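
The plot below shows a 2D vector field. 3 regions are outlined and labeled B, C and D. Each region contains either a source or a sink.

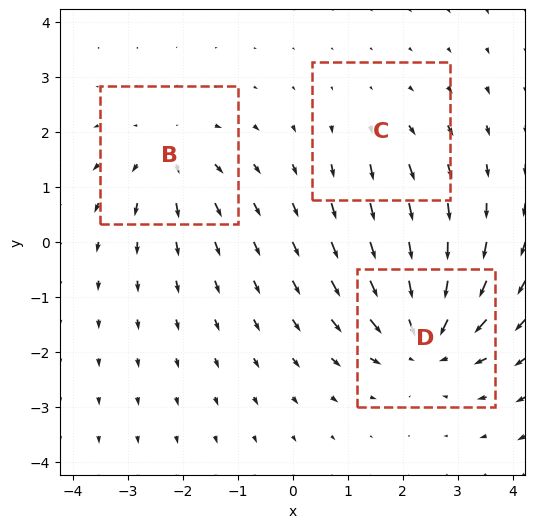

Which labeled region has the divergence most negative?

Divergence at each region's feature centre — B: about +3, C: about +2, D: about -5. Region D is most negative.

D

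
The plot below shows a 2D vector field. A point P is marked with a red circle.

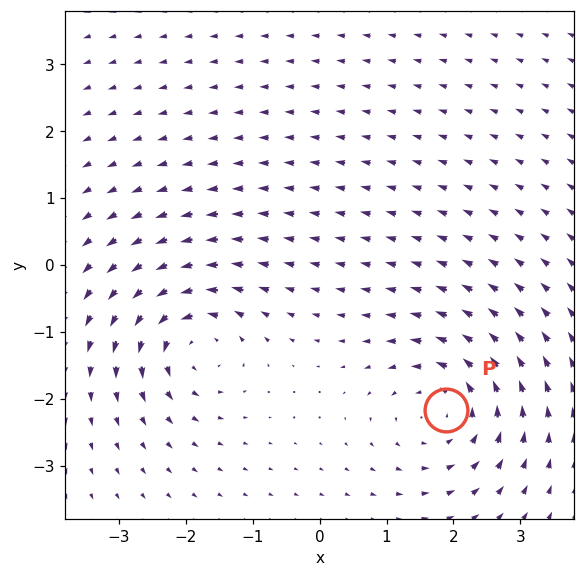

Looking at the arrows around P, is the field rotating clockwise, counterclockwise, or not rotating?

counterclockwise

Near P at (1.9, -2.2) the arrows circulate counterclockwise. The curl (z-component) there is about +4; positive curl means counterclockwise rotation.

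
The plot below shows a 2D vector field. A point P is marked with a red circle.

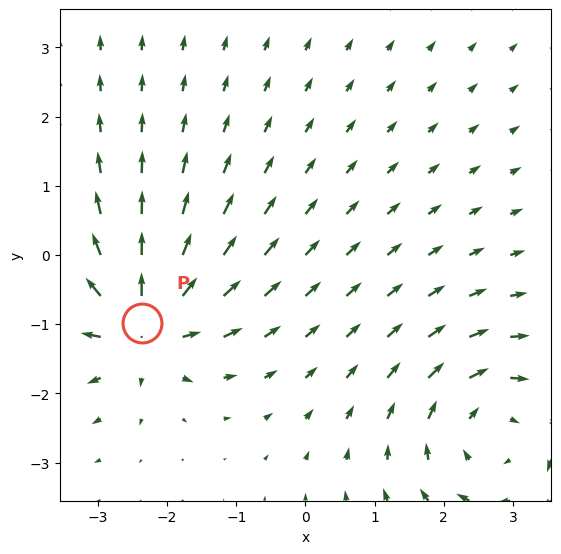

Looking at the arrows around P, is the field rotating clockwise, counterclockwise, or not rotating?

not rotating

Near P at (-2.4, -1.0) the arrows show no circulation. The curl there is ≈0.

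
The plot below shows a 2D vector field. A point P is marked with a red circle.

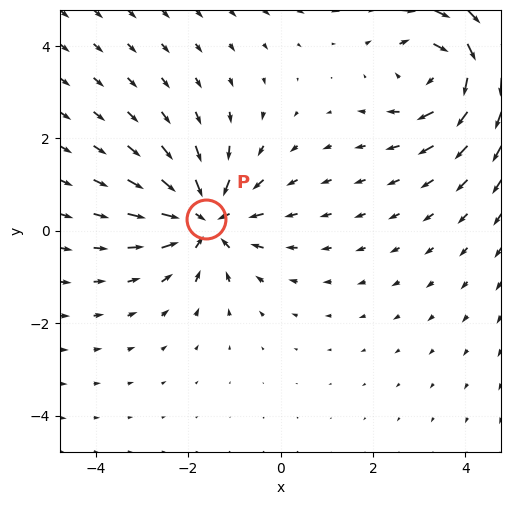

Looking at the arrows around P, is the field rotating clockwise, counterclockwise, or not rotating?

not rotating

Near P at (-1.6, 0.3) the arrows show no circulation. The curl there is ≈0.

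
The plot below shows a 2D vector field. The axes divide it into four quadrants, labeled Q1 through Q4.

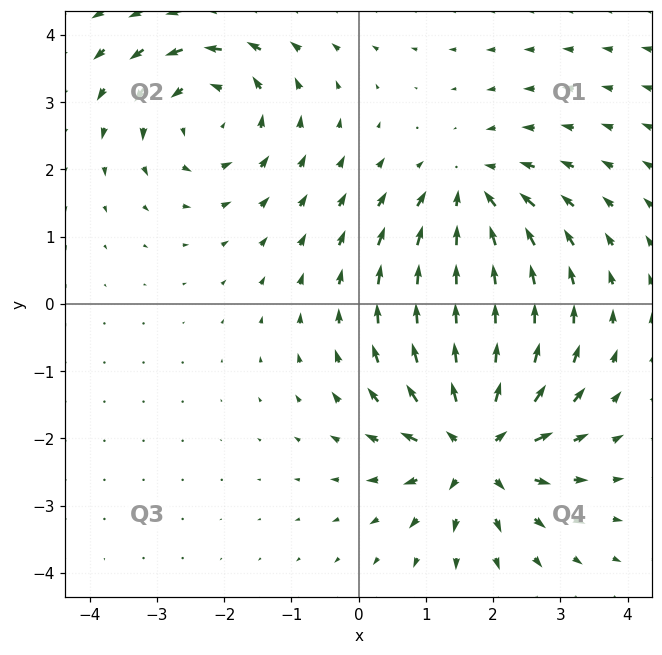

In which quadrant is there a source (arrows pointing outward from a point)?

The source sits at approximately (1.7, -2.1), which lies in quadrant Q4. The divergence there is about +6, positive as expected for a source.

Q4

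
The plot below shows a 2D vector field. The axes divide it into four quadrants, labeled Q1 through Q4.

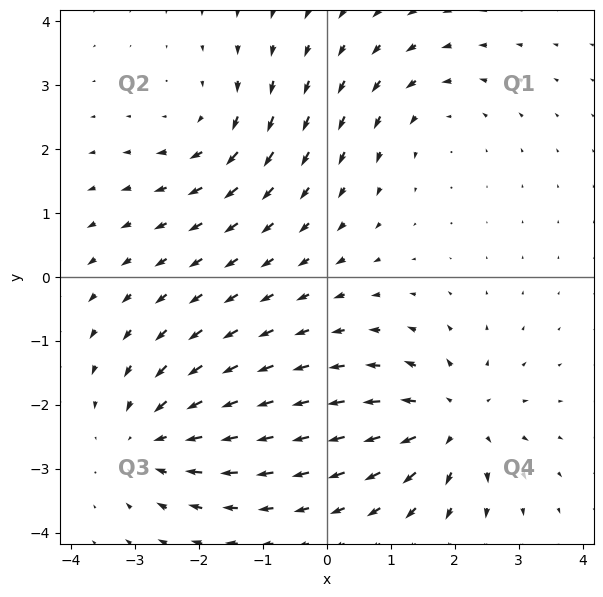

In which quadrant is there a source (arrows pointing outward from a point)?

The source sits at approximately (2.0, -2.3), which lies in quadrant Q4. The divergence there is about +5, positive as expected for a source.

Q4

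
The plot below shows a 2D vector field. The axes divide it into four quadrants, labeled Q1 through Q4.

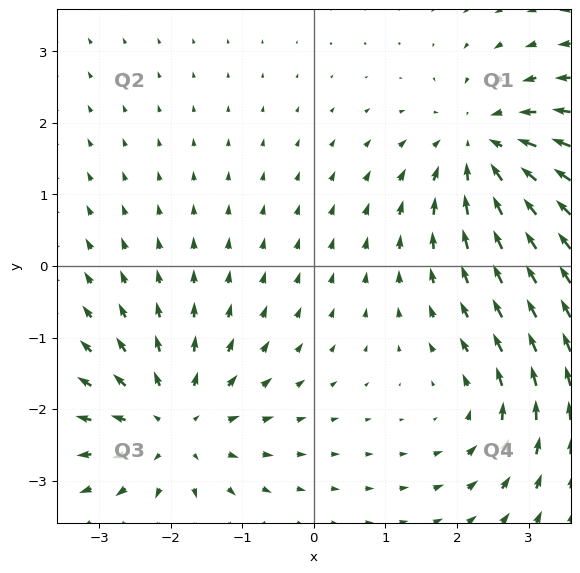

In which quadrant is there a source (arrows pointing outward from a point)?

The source sits at approximately (-2.0, -2.2), which lies in quadrant Q3. The divergence there is about +5, positive as expected for a source.

Q3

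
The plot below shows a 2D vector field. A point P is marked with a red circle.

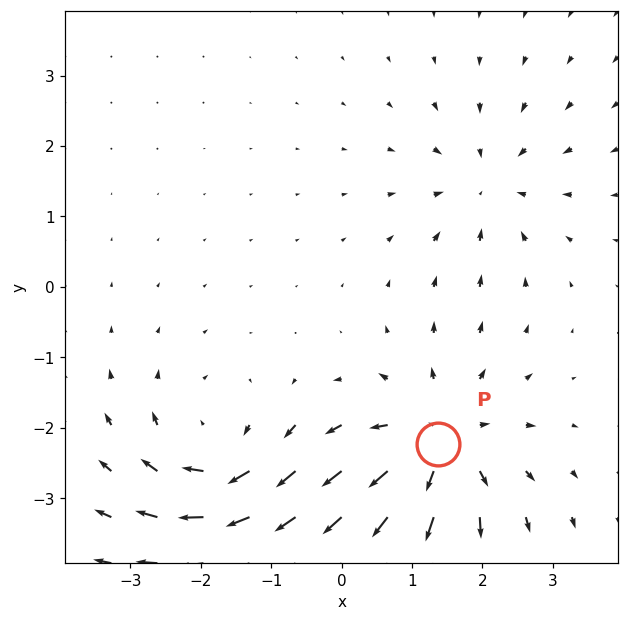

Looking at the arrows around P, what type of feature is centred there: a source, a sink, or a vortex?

At P (1.4, -2.2) the arrows spread outward. Divergence about +5, curl ≈0 — positive divergence with near-zero curl is a source.

source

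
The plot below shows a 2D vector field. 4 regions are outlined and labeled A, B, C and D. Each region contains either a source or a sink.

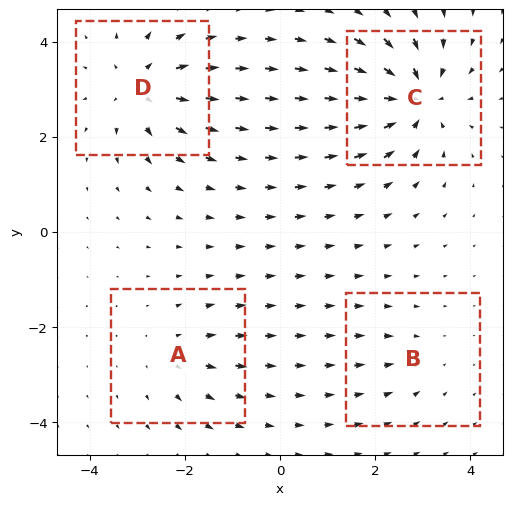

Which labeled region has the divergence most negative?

C

Divergence at each region's feature centre — A: about +3, B: about -2, C: about -7, D: about +6. Region C is most negative.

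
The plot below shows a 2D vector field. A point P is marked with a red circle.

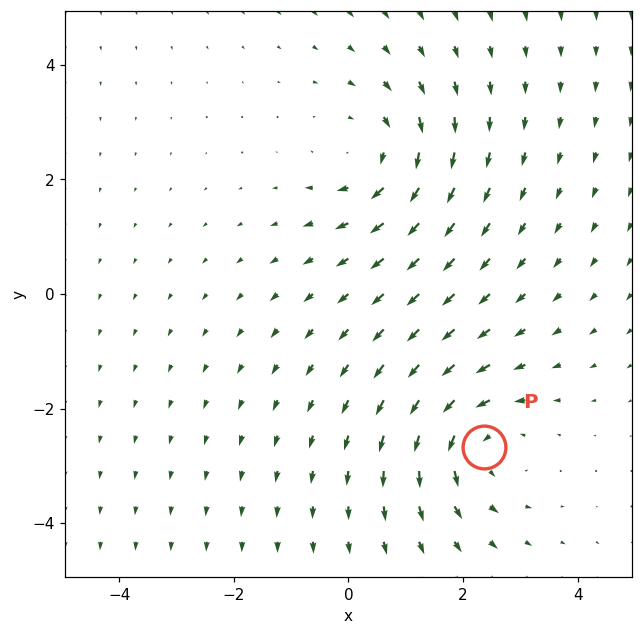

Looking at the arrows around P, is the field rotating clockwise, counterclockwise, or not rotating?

Near P at (2.4, -2.7) the arrows circulate counterclockwise. The curl (z-component) there is about +2; positive curl means counterclockwise rotation.

counterclockwise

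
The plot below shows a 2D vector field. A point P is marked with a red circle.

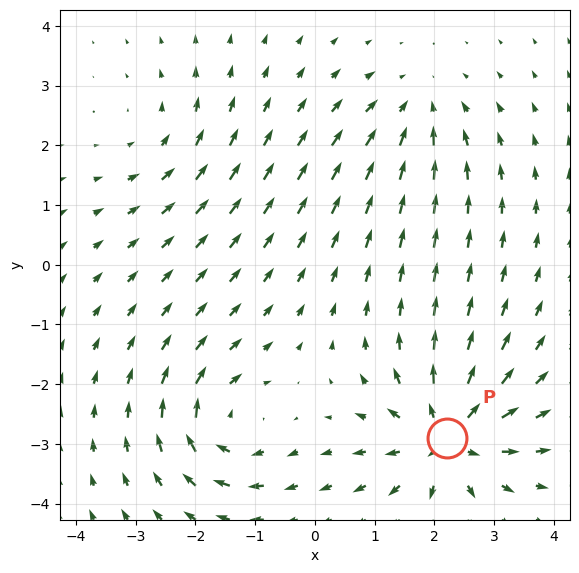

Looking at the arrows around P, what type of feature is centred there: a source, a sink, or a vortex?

source

At P (2.2, -2.9) the arrows spread outward. Divergence about +6, curl ≈0 — positive divergence with near-zero curl is a source.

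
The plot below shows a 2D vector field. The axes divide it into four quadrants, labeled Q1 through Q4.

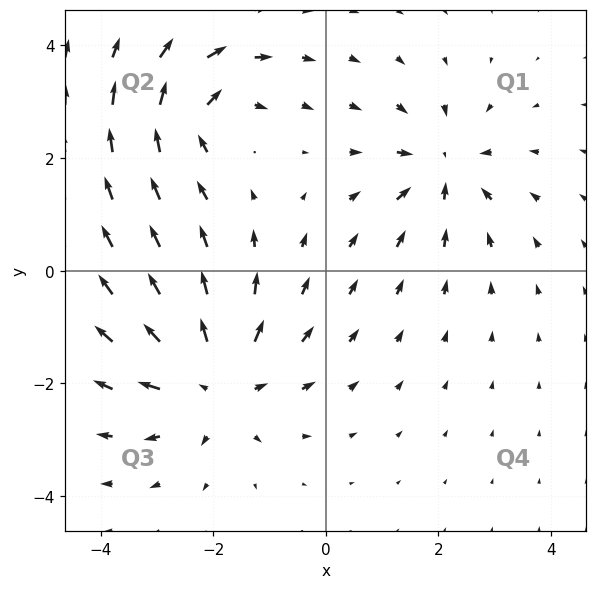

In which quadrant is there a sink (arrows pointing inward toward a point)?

The sink sits at approximately (2.1, 1.8), which lies in quadrant Q1. The divergence there is about -4, negative as expected for a sink.

Q1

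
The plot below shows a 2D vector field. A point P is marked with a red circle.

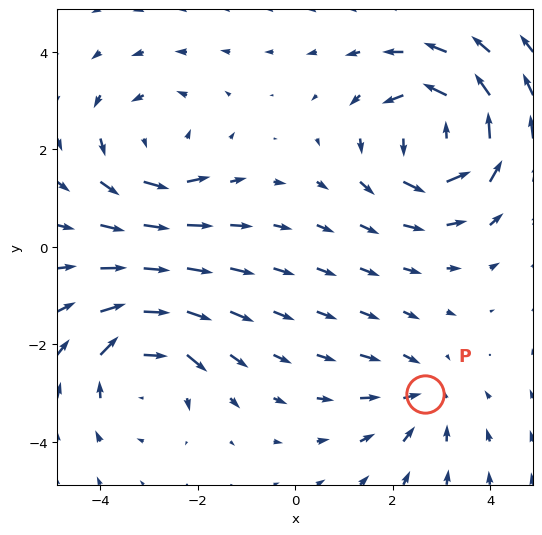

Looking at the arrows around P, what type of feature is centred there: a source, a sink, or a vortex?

sink

At P (2.7, -3.0) the arrows converge inward. Divergence about -3, curl ≈0 — negative divergence with near-zero curl is a sink.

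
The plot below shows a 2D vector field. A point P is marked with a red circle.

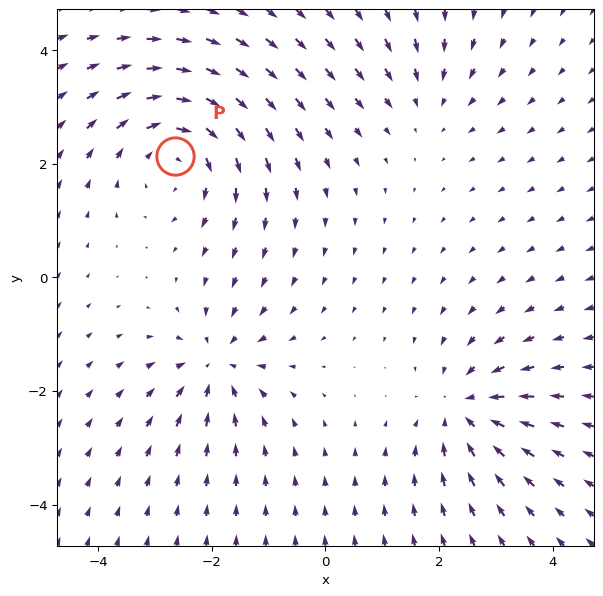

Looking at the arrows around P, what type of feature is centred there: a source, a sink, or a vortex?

At P (-2.7, 2.1) the arrows circulate clockwise. Divergence ≈0, curl about -4 — near-zero divergence with nonzero curl is a vortex.

vortex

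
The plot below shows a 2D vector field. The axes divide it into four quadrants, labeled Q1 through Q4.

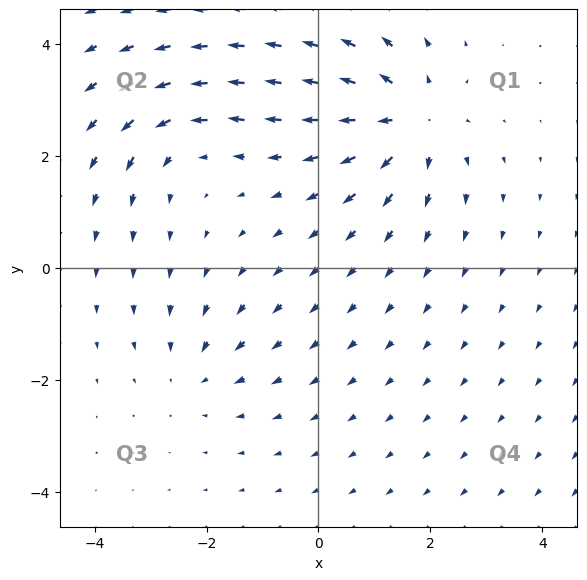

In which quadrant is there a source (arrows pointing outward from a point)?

Q1

The source sits at approximately (1.6, 2.6), which lies in quadrant Q1. The divergence there is about +5, positive as expected for a source.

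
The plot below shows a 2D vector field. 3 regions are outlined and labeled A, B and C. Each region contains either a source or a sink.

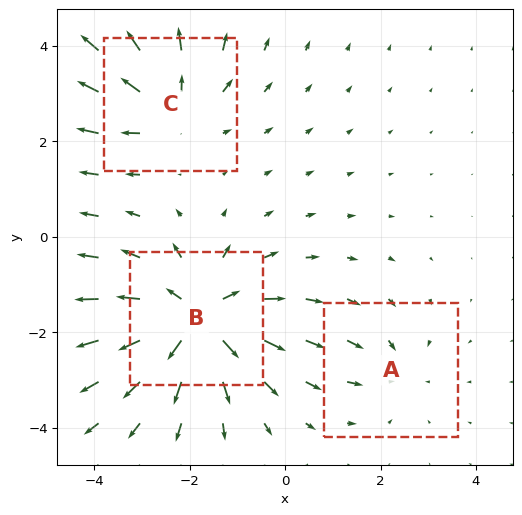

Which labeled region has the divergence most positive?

Divergence at each region's feature centre — A: about -2, B: about +5, C: about +3. Region B is most positive.

B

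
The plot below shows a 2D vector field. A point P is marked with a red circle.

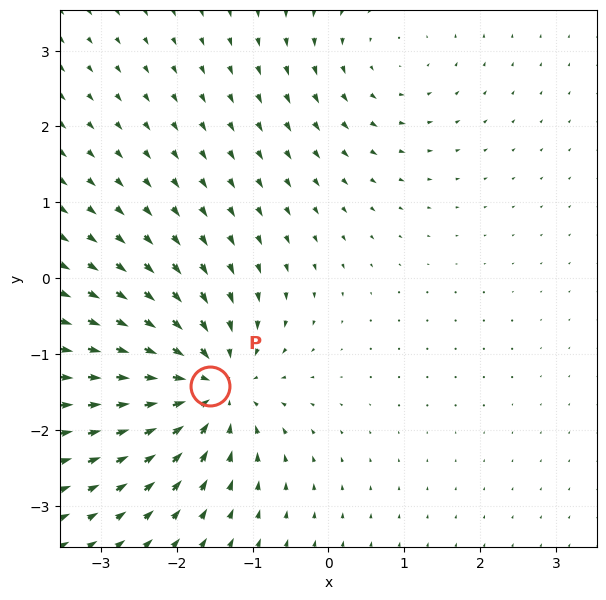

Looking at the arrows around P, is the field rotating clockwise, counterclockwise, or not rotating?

Near P at (-1.6, -1.4) the arrows show no circulation. The curl there is ≈0.

not rotating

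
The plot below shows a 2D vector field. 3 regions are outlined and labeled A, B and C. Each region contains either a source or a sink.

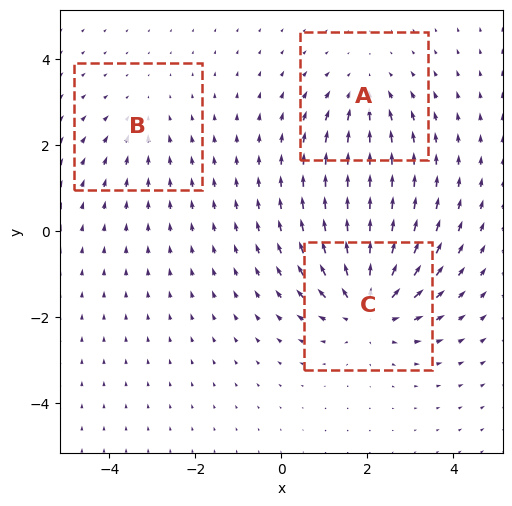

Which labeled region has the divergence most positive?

C

Divergence at each region's feature centre — A: about -3, B: about -2, C: about +5. Region C is most positive.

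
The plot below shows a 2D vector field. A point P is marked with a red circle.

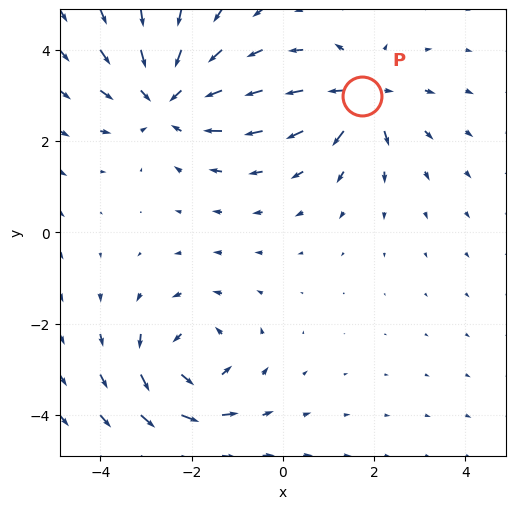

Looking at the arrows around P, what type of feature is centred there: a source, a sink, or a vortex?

source

At P (1.7, 3.0) the arrows spread outward. Divergence about +4, curl ≈0 — positive divergence with near-zero curl is a source.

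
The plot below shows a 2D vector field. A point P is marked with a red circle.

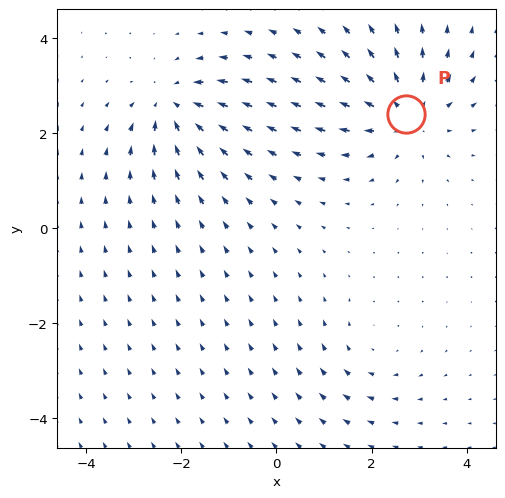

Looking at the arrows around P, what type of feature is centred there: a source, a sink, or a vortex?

At P (2.7, 2.4) the arrows spread outward. Divergence about +5, curl ≈0 — positive divergence with near-zero curl is a source.

source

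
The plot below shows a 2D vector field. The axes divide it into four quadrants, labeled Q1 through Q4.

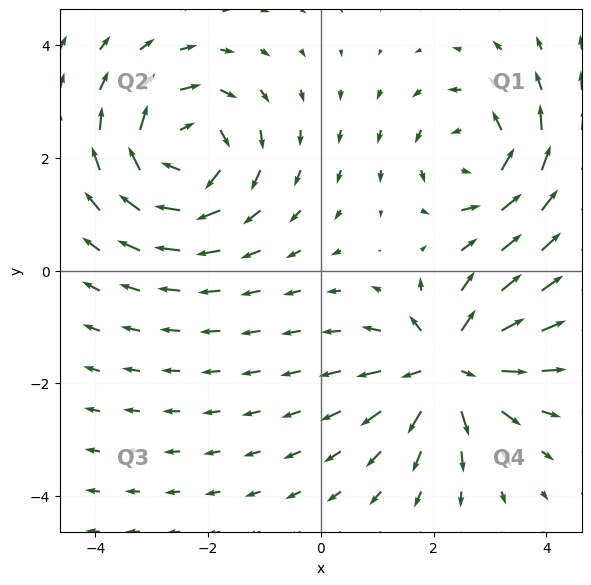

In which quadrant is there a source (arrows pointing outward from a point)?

The source sits at approximately (2.3, -1.7), which lies in quadrant Q4. The divergence there is about +6, positive as expected for a source.

Q4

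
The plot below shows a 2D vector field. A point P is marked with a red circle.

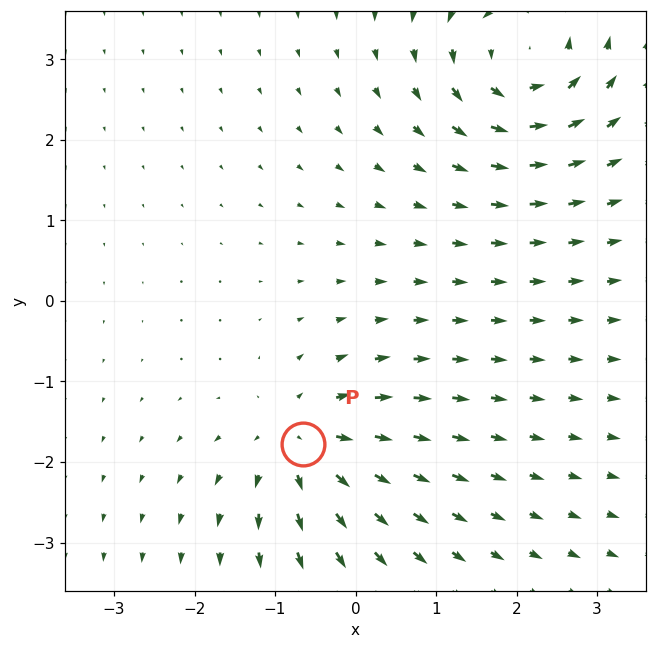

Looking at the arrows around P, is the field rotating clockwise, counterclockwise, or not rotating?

not rotating

Near P at (-0.6, -1.8) the arrows show no circulation. The curl there is ≈0.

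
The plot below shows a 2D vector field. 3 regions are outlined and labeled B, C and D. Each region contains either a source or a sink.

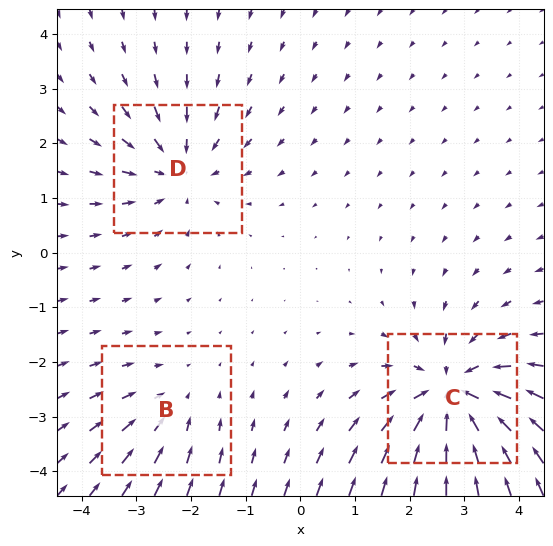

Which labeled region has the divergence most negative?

Divergence at each region's feature centre — B: about -2, C: about -5, D: about -3. Region C is most negative.

C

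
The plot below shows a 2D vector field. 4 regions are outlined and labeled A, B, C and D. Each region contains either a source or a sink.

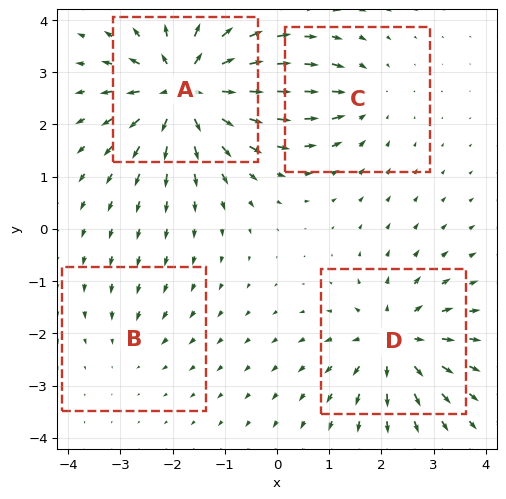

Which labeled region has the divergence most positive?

Divergence at each region's feature centre — A: about +8, B: about -2, C: about -4, D: about +6. Region A is most positive.

A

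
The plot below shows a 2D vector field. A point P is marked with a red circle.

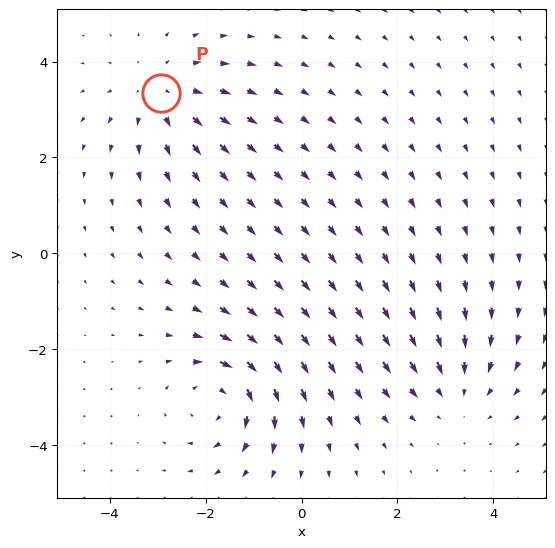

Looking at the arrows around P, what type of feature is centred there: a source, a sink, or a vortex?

At P (-2.9, 3.3) the arrows spread outward. Divergence about +4, curl ≈0 — positive divergence with near-zero curl is a source.

source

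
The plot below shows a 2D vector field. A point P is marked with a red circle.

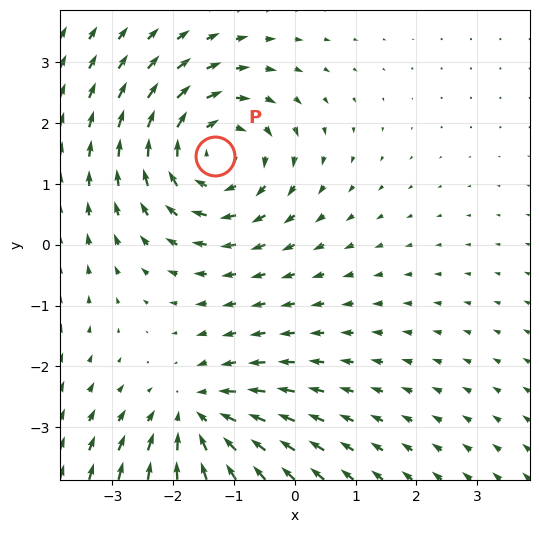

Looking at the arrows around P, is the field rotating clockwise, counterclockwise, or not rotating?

clockwise

Near P at (-1.3, 1.5) the arrows circulate clockwise. The curl (z-component) there is about -3; negative curl means clockwise rotation.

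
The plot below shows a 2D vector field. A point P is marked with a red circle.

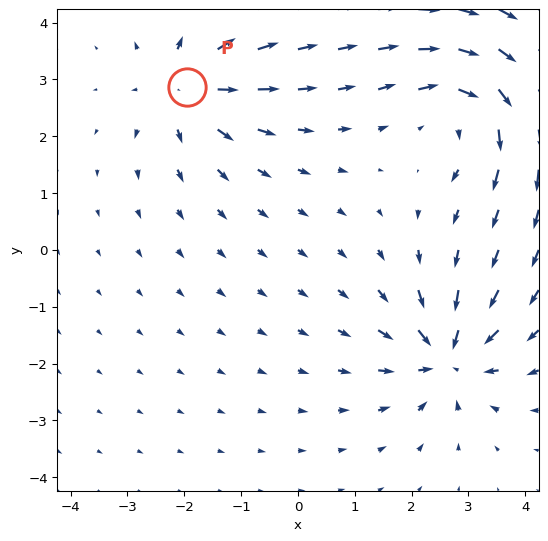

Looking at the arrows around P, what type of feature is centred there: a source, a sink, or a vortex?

At P (-2.0, 2.9) the arrows spread outward. Divergence about +4, curl ≈0 — positive divergence with near-zero curl is a source.

source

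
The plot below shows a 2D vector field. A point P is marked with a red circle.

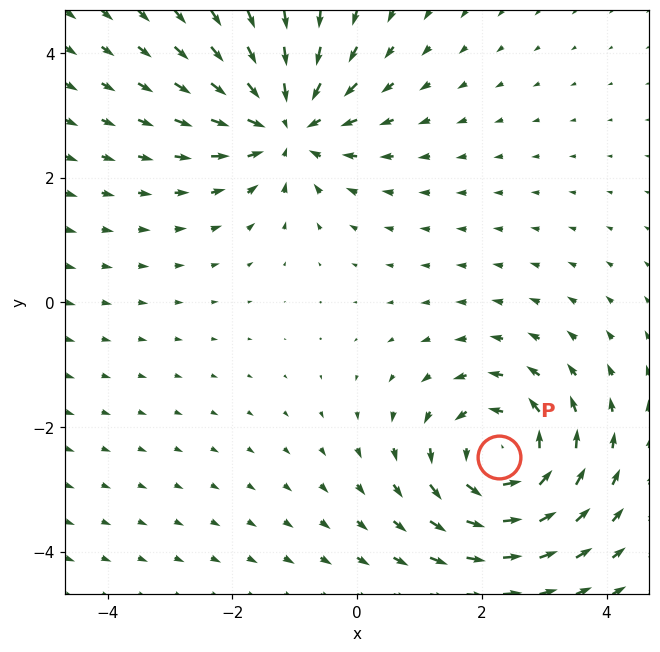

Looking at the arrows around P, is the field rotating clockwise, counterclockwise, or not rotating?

counterclockwise

Near P at (2.3, -2.5) the arrows circulate counterclockwise. The curl (z-component) there is about +3; positive curl means counterclockwise rotation.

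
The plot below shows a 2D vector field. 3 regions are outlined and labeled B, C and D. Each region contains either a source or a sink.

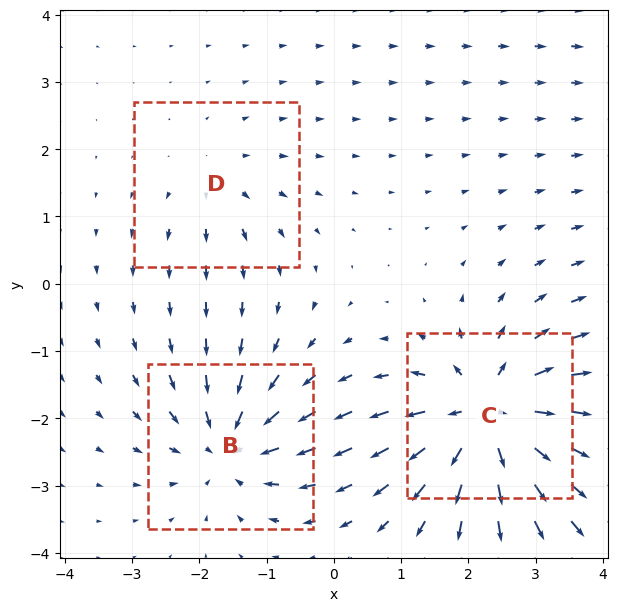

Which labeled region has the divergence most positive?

Divergence at each region's feature centre — B: about -4, C: about +6, D: about +2. Region C is most positive.

C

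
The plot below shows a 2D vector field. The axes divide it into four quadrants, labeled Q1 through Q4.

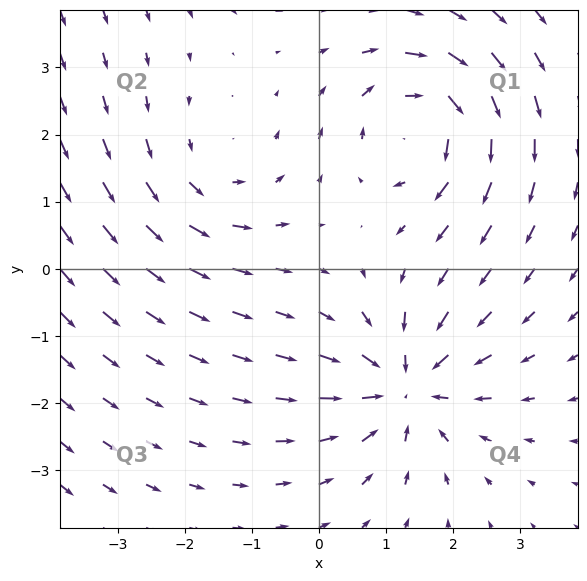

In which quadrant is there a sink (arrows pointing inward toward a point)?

The sink sits at approximately (1.3, -1.8), which lies in quadrant Q4. The divergence there is about -5, negative as expected for a sink.

Q4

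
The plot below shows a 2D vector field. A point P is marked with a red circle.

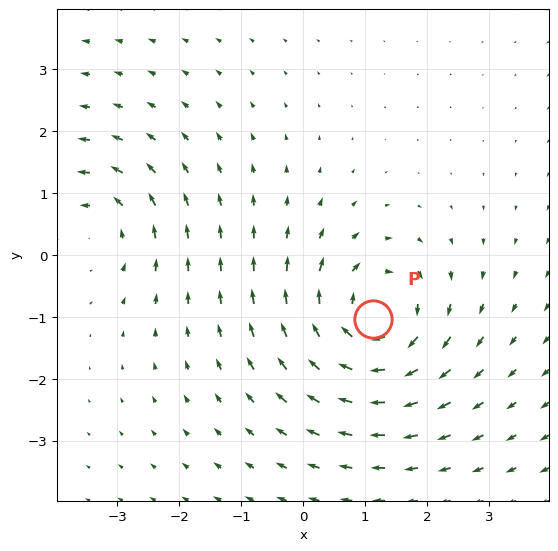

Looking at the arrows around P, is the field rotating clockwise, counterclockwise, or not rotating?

clockwise

Near P at (1.1, -1.0) the arrows circulate clockwise. The curl (z-component) there is about -5; negative curl means clockwise rotation.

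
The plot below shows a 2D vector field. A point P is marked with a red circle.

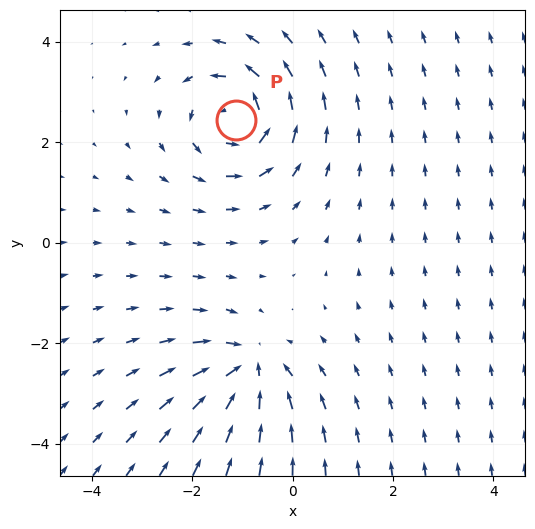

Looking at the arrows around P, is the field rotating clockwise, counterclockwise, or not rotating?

Near P at (-1.1, 2.4) the arrows circulate counterclockwise. The curl (z-component) there is about +5; positive curl means counterclockwise rotation.

counterclockwise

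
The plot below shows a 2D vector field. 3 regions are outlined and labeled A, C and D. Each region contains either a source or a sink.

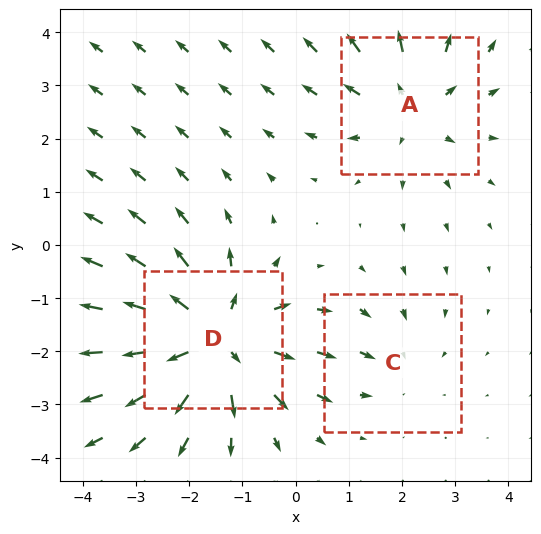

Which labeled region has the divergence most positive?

Divergence at each region's feature centre — A: about +3, C: about -2, D: about +5. Region D is most positive.

D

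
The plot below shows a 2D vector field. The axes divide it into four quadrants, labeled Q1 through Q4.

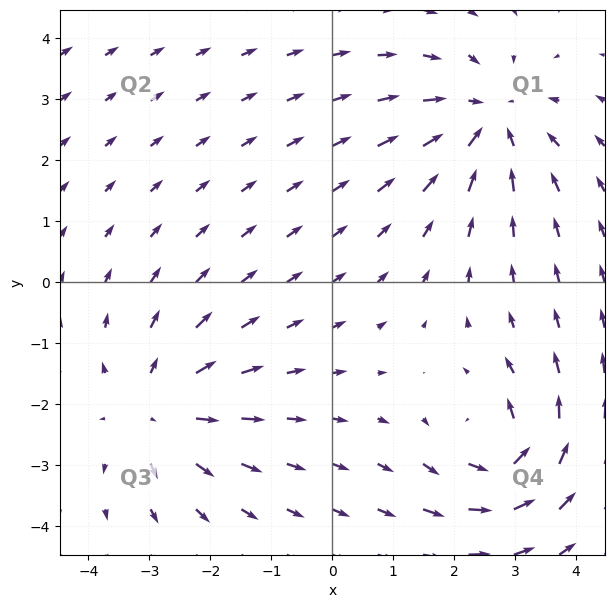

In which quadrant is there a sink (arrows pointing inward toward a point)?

The sink sits at approximately (2.6, 2.7), which lies in quadrant Q1. The divergence there is about -3, negative as expected for a sink.

Q1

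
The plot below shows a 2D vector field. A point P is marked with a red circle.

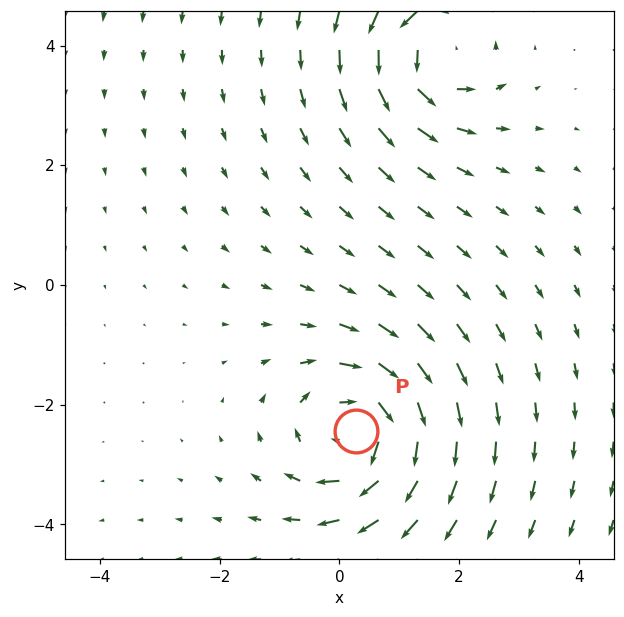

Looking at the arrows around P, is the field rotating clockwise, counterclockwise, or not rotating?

Near P at (0.3, -2.4) the arrows circulate clockwise. The curl (z-component) there is about -4; negative curl means clockwise rotation.

clockwise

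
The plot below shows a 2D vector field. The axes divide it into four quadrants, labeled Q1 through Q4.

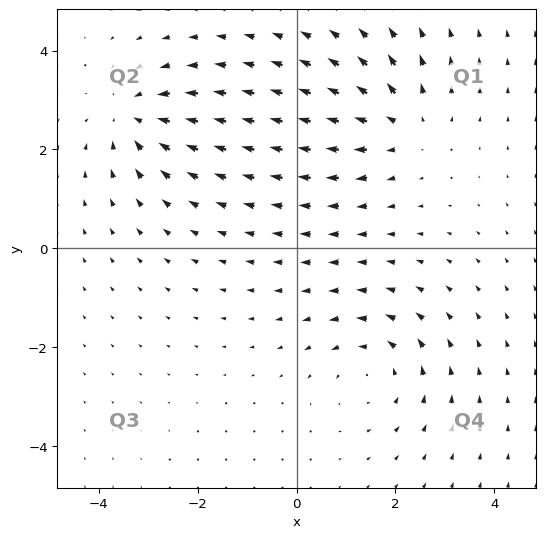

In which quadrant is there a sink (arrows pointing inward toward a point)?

Q2

The sink sits at approximately (-3.3, 2.6), which lies in quadrant Q2. The divergence there is about -5, negative as expected for a sink.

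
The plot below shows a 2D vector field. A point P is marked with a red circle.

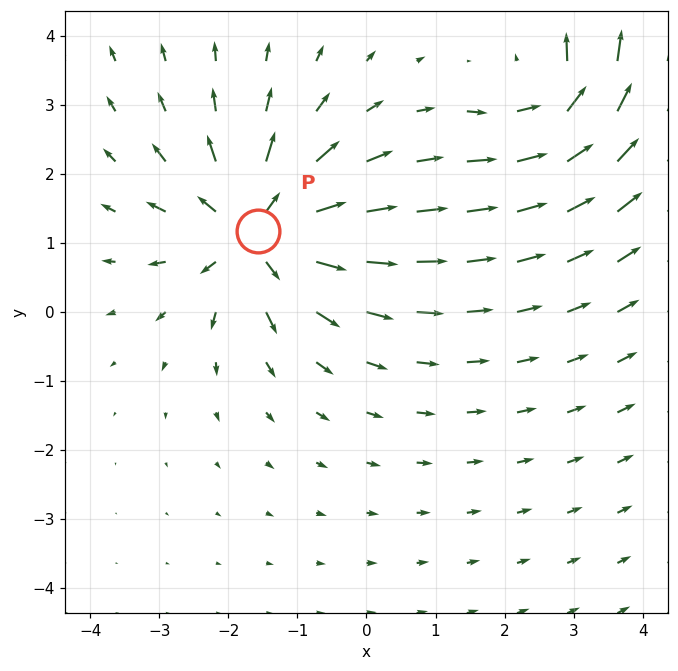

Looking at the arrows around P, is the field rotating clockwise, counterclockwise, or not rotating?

not rotating

Near P at (-1.6, 1.2) the arrows show no circulation. The curl there is ≈0.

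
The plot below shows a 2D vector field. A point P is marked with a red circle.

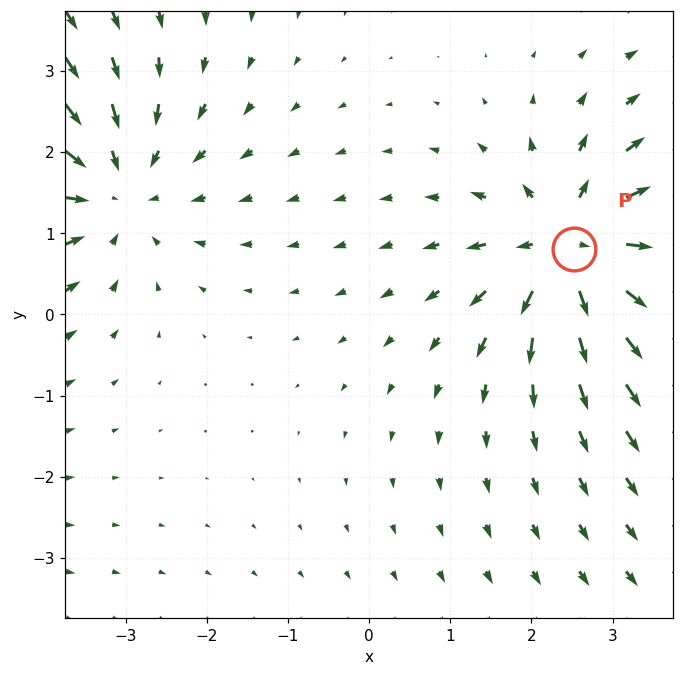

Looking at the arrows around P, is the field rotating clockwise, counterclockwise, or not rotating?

not rotating

Near P at (2.5, 0.8) the arrows show no circulation. The curl there is ≈0.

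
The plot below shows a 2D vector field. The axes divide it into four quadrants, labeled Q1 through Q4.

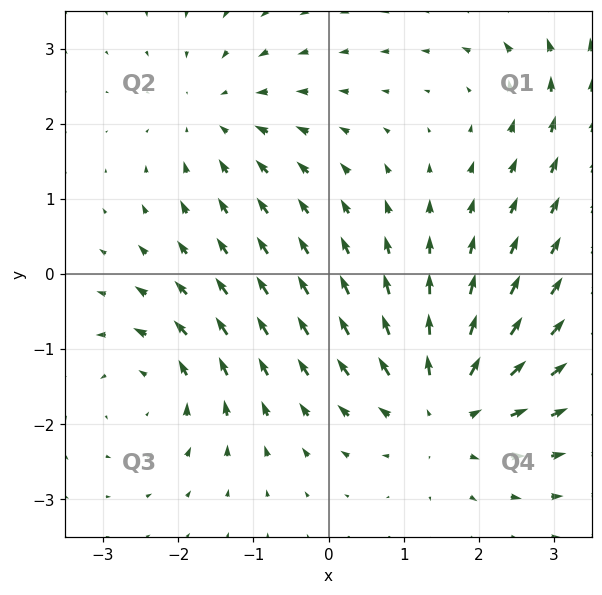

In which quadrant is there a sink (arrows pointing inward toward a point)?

The sink sits at approximately (-1.5, 2.1), which lies in quadrant Q2. The divergence there is about -3, negative as expected for a sink.

Q2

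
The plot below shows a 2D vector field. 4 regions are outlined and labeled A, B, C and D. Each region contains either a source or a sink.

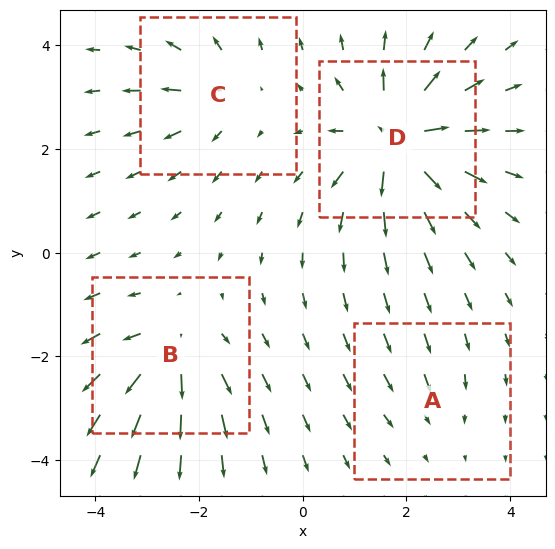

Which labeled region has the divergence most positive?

D

Divergence at each region's feature centre — A: about -2, B: about +6, C: about +4, D: about +9. Region D is most positive.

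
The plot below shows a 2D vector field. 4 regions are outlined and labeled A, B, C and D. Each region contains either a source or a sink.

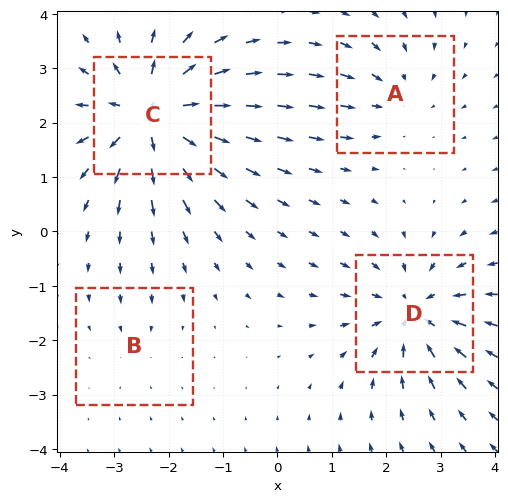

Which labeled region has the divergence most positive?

Divergence at each region's feature centre — A: about -3, B: about -2, C: about +8, D: about -6. Region C is most positive.

C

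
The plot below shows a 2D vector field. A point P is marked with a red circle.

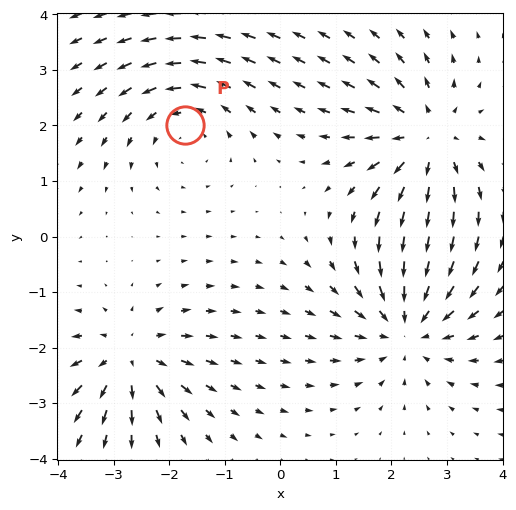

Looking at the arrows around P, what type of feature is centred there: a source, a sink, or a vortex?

At P (-1.7, 2.0) the arrows circulate counterclockwise. Divergence ≈0, curl about +3 — near-zero divergence with nonzero curl is a vortex.

vortex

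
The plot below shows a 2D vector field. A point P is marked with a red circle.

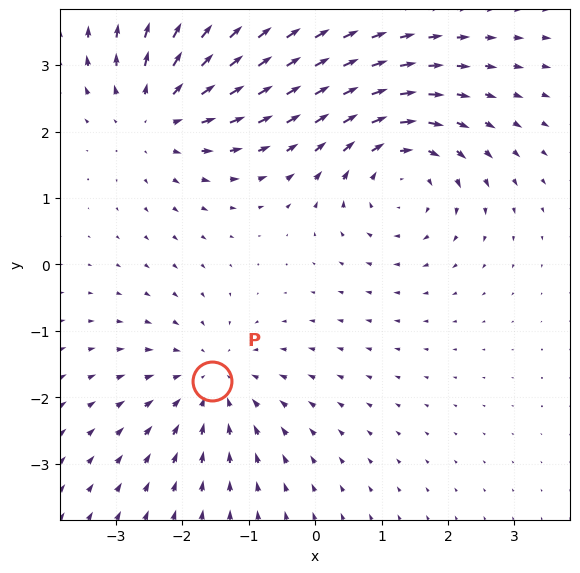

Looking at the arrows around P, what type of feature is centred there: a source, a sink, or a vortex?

At P (-1.5, -1.8) the arrows converge inward. Divergence about -3, curl ≈0 — negative divergence with near-zero curl is a sink.

sink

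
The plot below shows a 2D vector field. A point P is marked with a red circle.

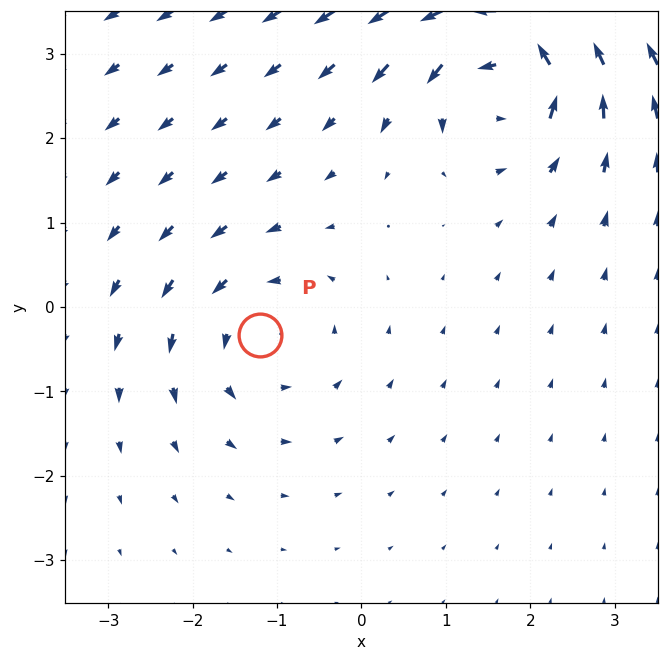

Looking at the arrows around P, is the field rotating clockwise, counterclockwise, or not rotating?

Near P at (-1.2, -0.3) the arrows circulate counterclockwise. The curl (z-component) there is about +3; positive curl means counterclockwise rotation.

counterclockwise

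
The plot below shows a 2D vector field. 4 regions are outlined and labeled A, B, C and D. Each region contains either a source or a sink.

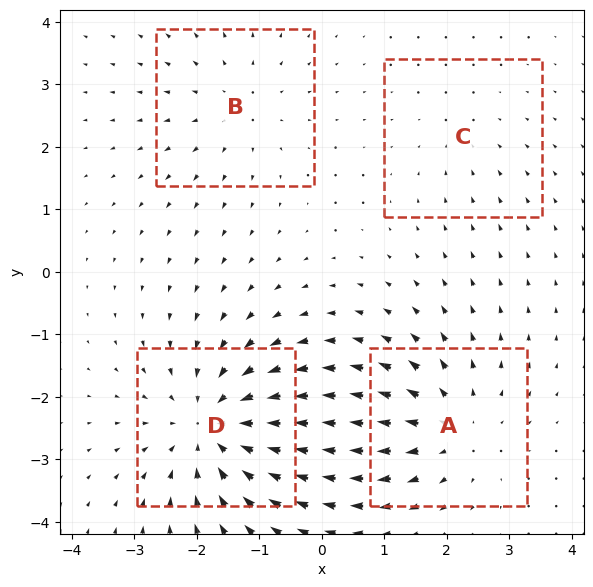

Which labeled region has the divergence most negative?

Divergence at each region's feature centre — A: about +4, B: about +3, C: about -2, D: about -5. Region D is most negative.

D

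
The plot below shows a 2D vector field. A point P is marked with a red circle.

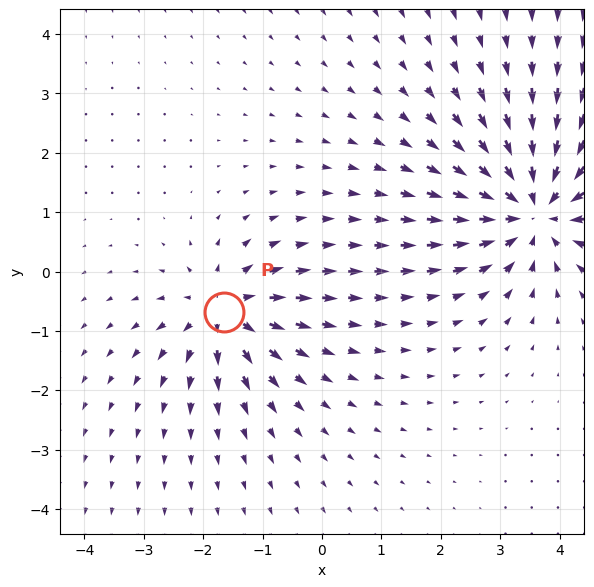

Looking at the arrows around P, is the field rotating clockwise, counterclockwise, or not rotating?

not rotating

Near P at (-1.6, -0.7) the arrows show no circulation. The curl there is ≈0.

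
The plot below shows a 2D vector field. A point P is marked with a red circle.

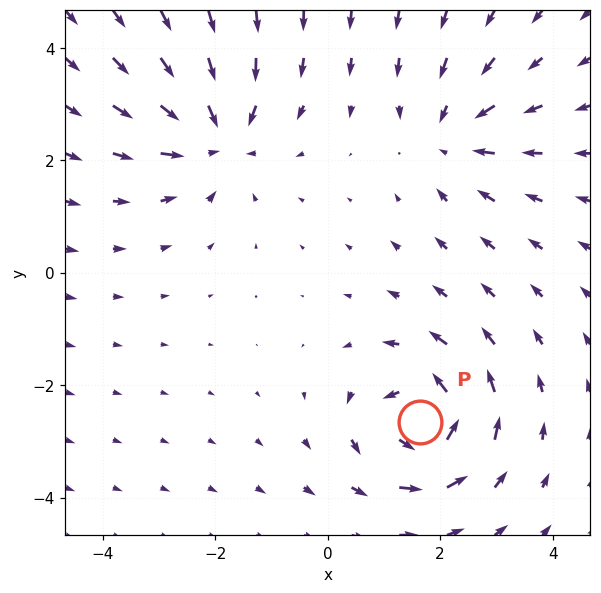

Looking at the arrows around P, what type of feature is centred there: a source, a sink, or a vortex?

vortex

At P (1.6, -2.7) the arrows circulate counterclockwise. Divergence ≈0, curl about +5 — near-zero divergence with nonzero curl is a vortex.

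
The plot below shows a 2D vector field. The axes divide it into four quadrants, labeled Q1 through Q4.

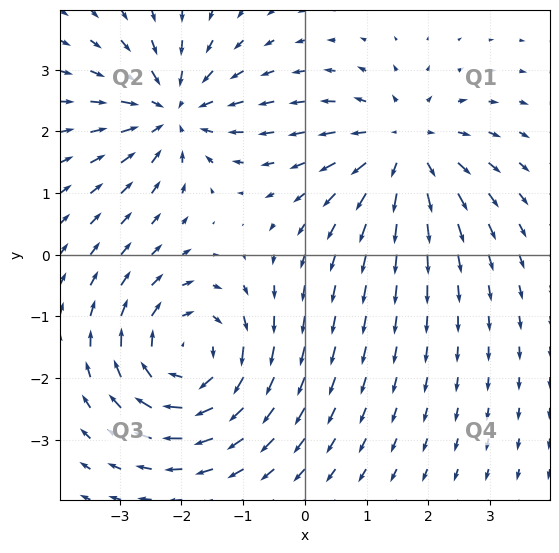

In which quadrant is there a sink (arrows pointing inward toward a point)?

Q2

The sink sits at approximately (-2.1, 2.3), which lies in quadrant Q2. The divergence there is about -4, negative as expected for a sink.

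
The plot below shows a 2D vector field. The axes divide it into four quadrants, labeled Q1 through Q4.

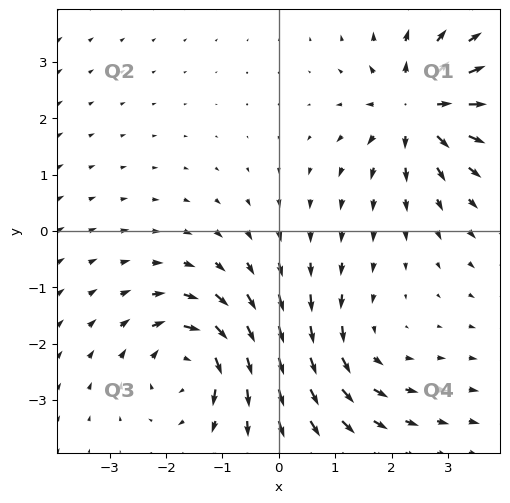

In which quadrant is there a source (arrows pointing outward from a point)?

The source sits at approximately (2.5, 2.2), which lies in quadrant Q1. The divergence there is about +5, positive as expected for a source.

Q1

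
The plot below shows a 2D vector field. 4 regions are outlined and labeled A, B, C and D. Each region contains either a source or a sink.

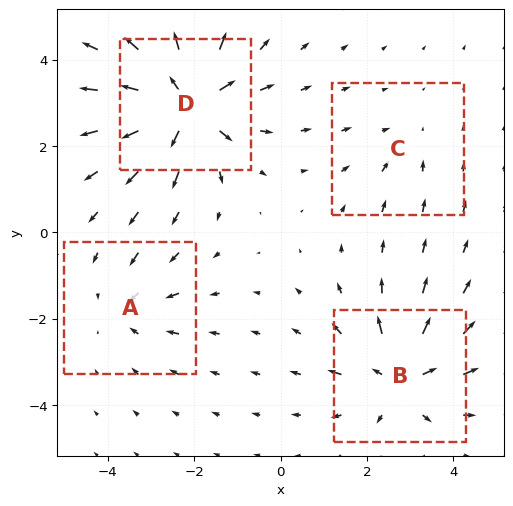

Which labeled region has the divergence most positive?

D

Divergence at each region's feature centre — A: about -3, B: about +5, C: about -2, D: about +7. Region D is most positive.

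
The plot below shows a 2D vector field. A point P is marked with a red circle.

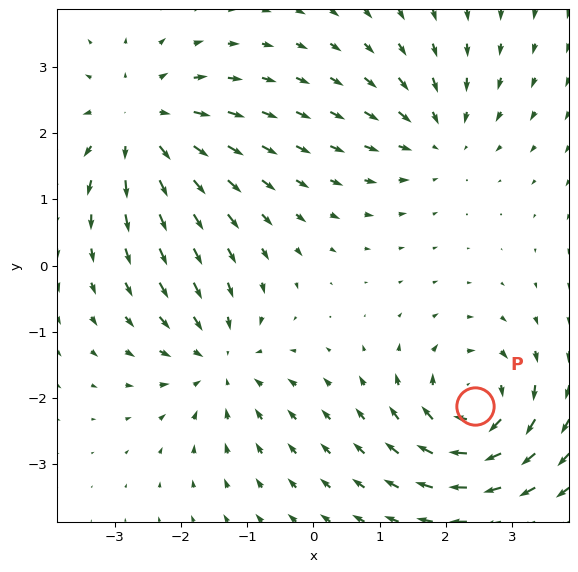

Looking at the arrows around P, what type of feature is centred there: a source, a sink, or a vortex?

vortex

At P (2.4, -2.1) the arrows circulate clockwise. Divergence ≈0, curl about -6 — near-zero divergence with nonzero curl is a vortex.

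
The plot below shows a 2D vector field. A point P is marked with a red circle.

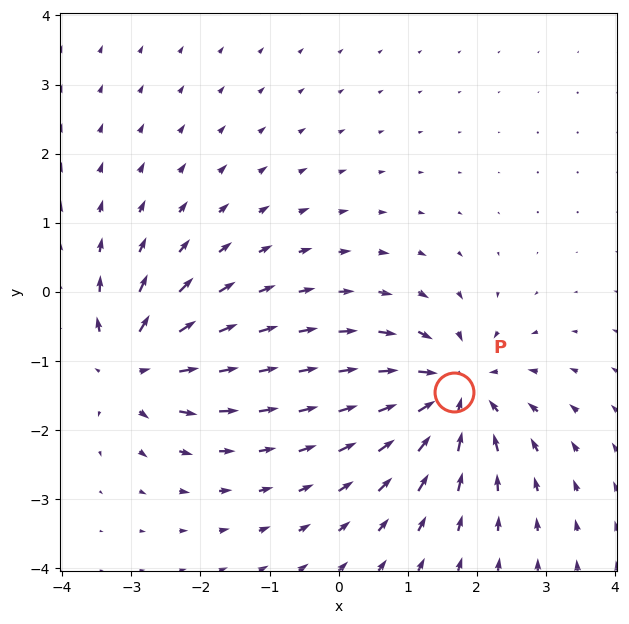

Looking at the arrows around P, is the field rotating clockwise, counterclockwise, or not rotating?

Near P at (1.7, -1.4) the arrows show no circulation. The curl there is ≈0.

not rotating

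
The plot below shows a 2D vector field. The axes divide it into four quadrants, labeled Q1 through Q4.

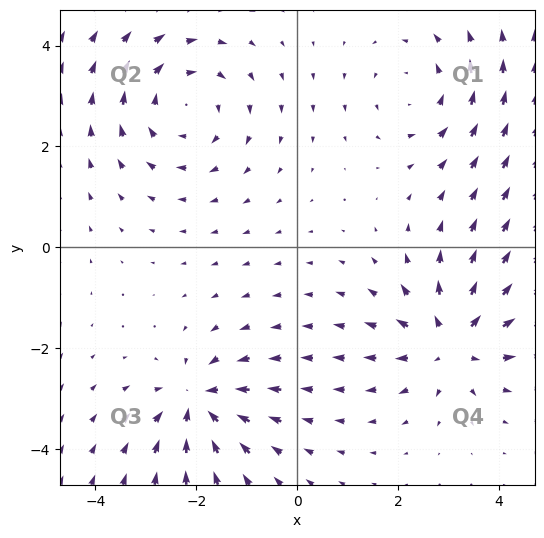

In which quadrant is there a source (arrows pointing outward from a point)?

The source sits at approximately (3.1, -1.9), which lies in quadrant Q4. The divergence there is about +4, positive as expected for a source.

Q4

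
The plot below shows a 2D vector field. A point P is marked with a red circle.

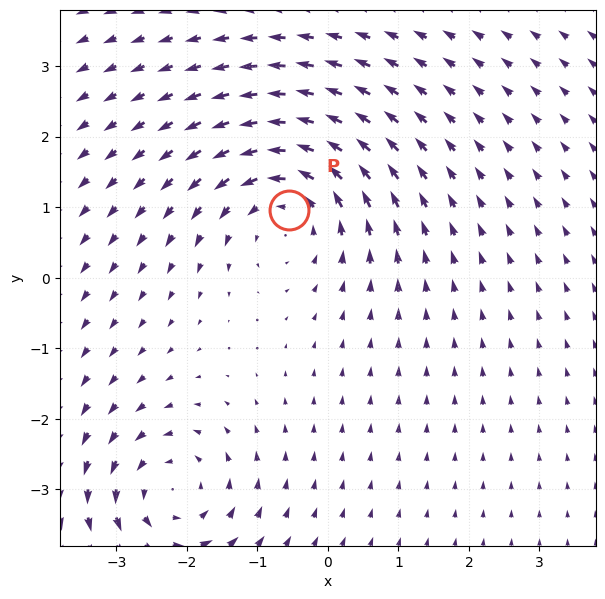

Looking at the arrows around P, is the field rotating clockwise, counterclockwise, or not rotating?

counterclockwise

Near P at (-0.6, 1.0) the arrows circulate counterclockwise. The curl (z-component) there is about +4; positive curl means counterclockwise rotation.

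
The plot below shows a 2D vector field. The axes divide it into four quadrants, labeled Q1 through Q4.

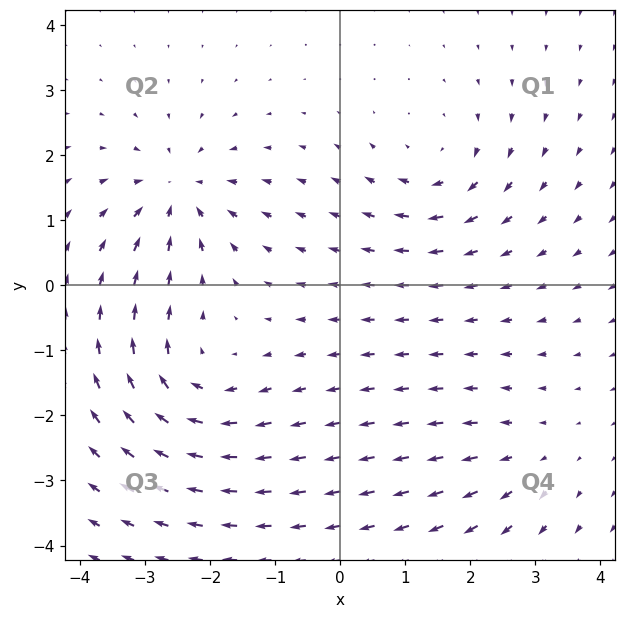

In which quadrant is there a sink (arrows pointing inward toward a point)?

The sink sits at approximately (-2.5, 1.4), which lies in quadrant Q2. The divergence there is about -6, negative as expected for a sink.

Q2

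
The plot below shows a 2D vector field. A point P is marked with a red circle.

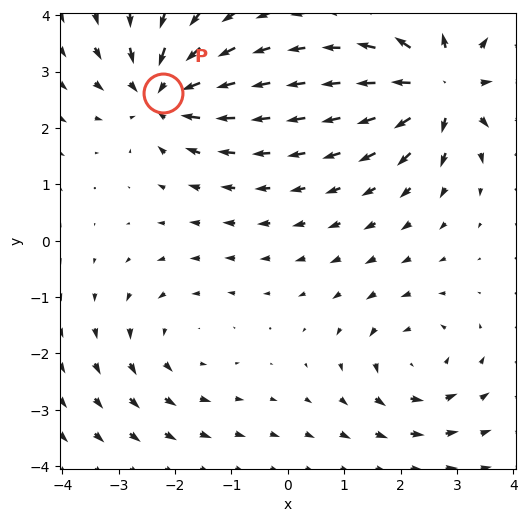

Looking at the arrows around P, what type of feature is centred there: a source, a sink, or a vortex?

sink

At P (-2.2, 2.6) the arrows converge inward. Divergence about -5, curl ≈0 — negative divergence with near-zero curl is a sink.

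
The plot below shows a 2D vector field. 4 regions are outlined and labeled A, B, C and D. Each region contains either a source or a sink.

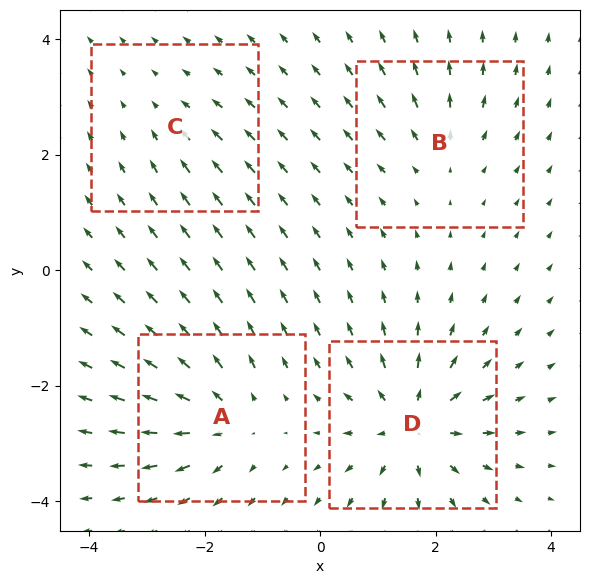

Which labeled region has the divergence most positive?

D

Divergence at each region's feature centre — A: about +6, B: about +4, C: about -2, D: about +8. Region D is most positive.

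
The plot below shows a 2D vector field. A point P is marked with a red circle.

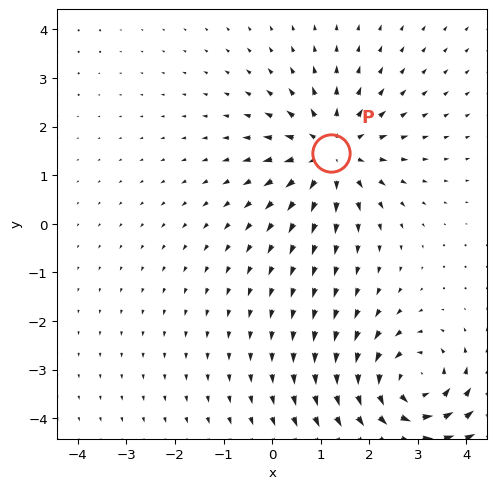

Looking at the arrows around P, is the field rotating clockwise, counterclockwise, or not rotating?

not rotating

Near P at (1.2, 1.5) the arrows show no circulation. The curl there is ≈0.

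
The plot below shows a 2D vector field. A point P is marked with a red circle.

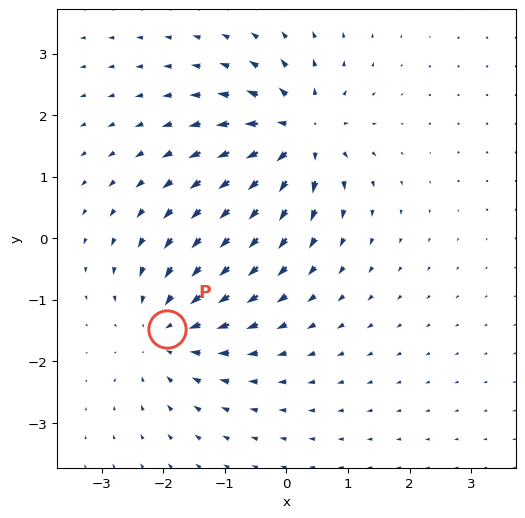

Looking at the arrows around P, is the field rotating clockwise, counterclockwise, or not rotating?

Near P at (-1.9, -1.5) the arrows show no circulation. The curl there is ≈0.

not rotating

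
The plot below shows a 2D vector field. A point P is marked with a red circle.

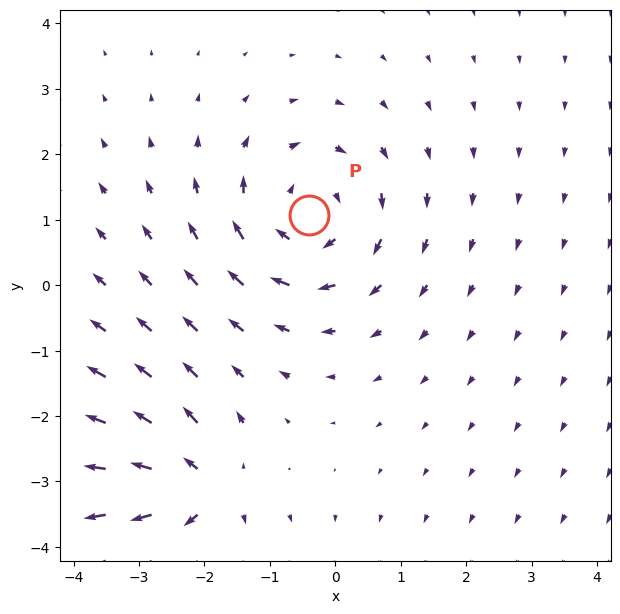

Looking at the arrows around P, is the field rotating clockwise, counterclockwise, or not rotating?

Near P at (-0.4, 1.1) the arrows circulate clockwise. The curl (z-component) there is about -4; negative curl means clockwise rotation.

clockwise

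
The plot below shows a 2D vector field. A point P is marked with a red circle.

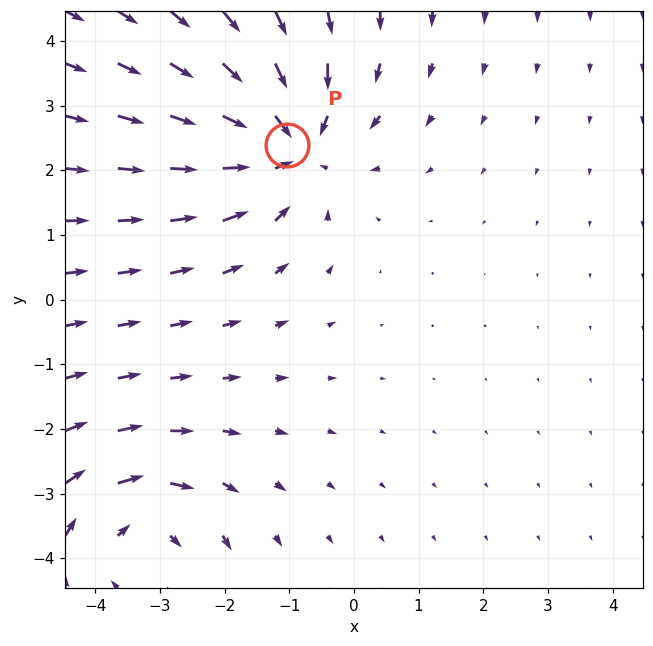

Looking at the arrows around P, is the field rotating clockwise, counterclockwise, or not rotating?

not rotating

Near P at (-1.0, 2.4) the arrows show no circulation. The curl there is ≈0.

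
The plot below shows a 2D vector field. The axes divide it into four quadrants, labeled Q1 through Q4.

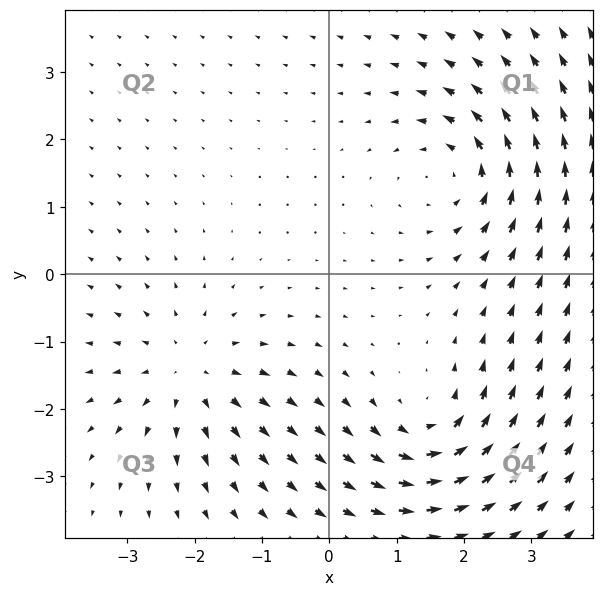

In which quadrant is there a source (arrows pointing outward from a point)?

Q3

The source sits at approximately (-2.1, -1.5), which lies in quadrant Q3. The divergence there is about +4, positive as expected for a source.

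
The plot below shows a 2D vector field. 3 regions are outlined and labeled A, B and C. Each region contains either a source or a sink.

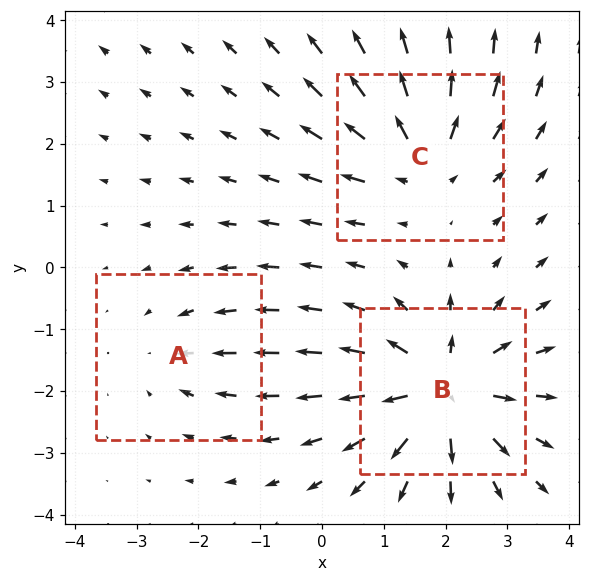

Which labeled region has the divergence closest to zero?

A

Divergence at each region's feature centre — A: about -2, B: about +6, C: about +4. Region A is closest to zero.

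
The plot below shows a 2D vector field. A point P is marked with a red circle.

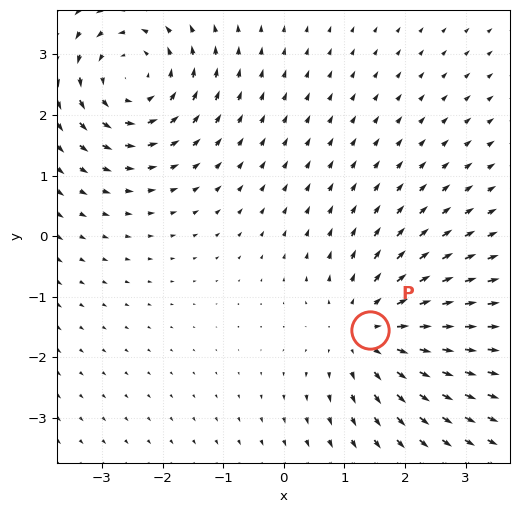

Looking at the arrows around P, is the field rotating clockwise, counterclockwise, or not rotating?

not rotating

Near P at (1.4, -1.6) the arrows show no circulation. The curl there is ≈0.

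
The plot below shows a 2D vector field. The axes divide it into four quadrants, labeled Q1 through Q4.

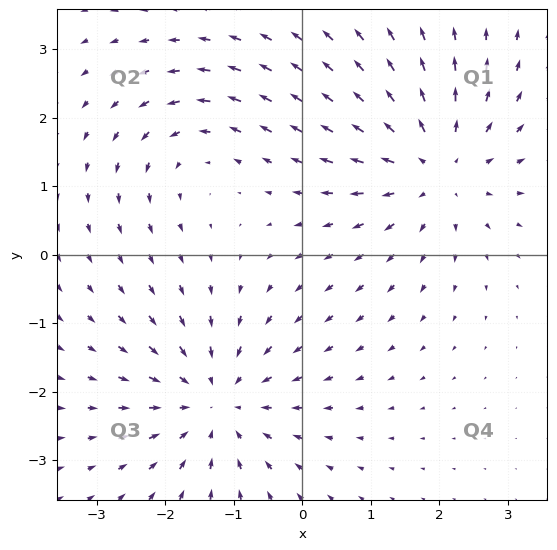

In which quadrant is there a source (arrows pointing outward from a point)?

The source sits at approximately (1.9, 1.3), which lies in quadrant Q1. The divergence there is about +4, positive as expected for a source.

Q1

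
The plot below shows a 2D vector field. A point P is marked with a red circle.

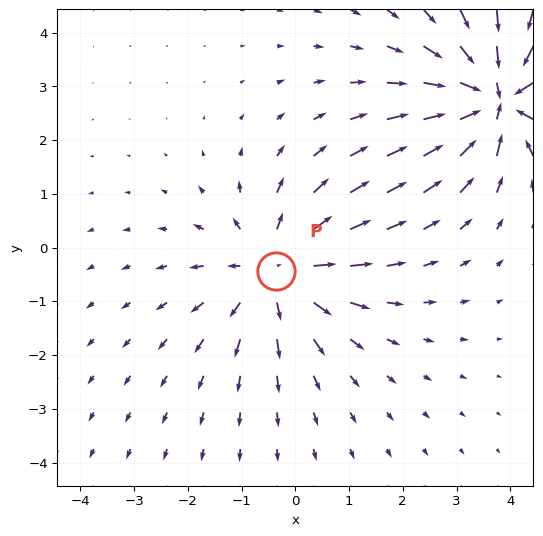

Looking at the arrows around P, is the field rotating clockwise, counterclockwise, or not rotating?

Near P at (-0.3, -0.4) the arrows show no circulation. The curl there is ≈0.

not rotating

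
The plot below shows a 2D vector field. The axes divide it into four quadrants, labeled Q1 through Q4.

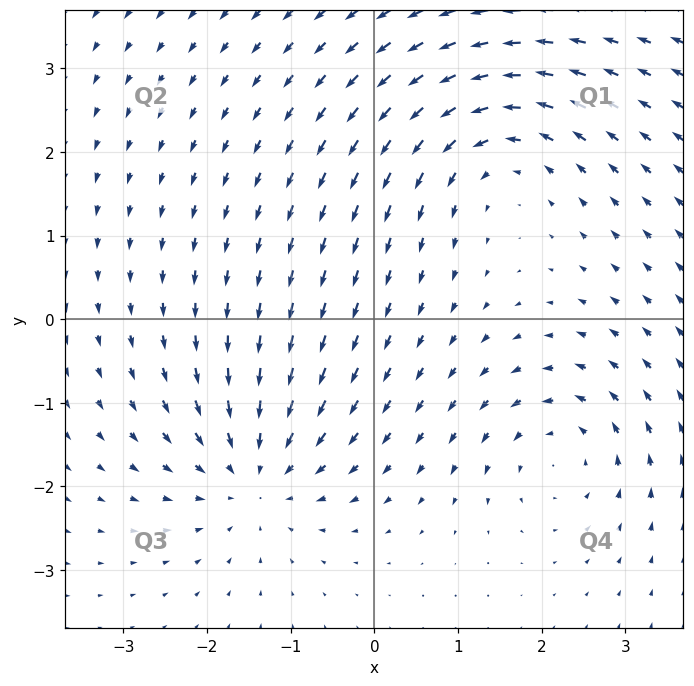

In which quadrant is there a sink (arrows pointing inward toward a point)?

Q3

The sink sits at approximately (-1.4, -1.9), which lies in quadrant Q3. The divergence there is about -5, negative as expected for a sink.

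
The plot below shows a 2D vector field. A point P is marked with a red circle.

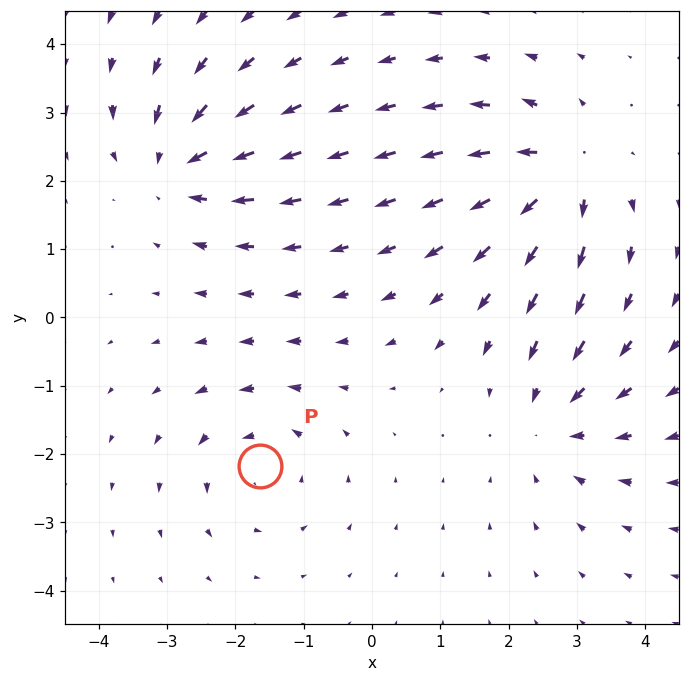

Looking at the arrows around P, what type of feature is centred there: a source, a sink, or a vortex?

vortex

At P (-1.6, -2.2) the arrows circulate counterclockwise. Divergence ≈0, curl about +3 — near-zero divergence with nonzero curl is a vortex.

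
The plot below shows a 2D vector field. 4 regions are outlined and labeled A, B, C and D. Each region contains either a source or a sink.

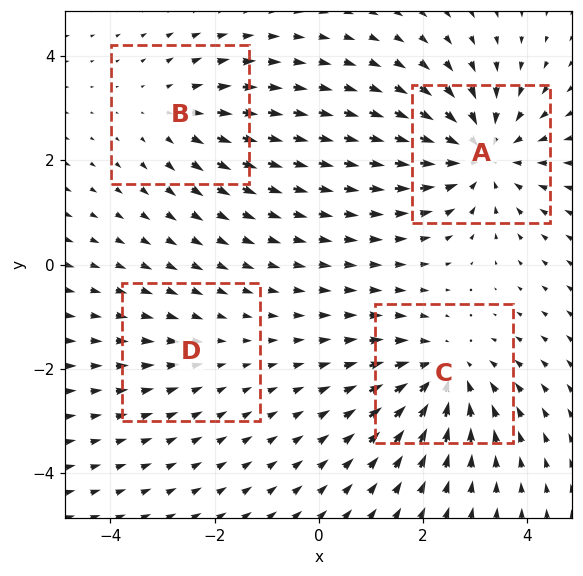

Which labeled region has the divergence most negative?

Divergence at each region's feature centre — A: about -5, B: about +3, C: about -5, D: about -2. Region A is most negative.

A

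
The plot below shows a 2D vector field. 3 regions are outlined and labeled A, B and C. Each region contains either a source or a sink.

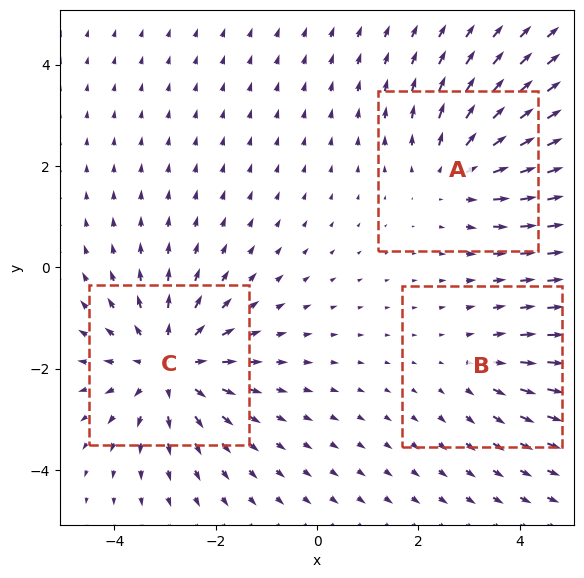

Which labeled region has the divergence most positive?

Divergence at each region's feature centre — A: about +3, B: about +2, C: about +4. Region C is most positive.

C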